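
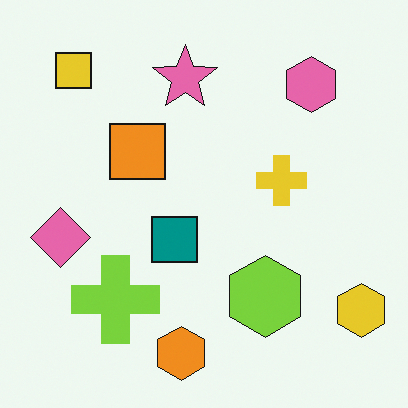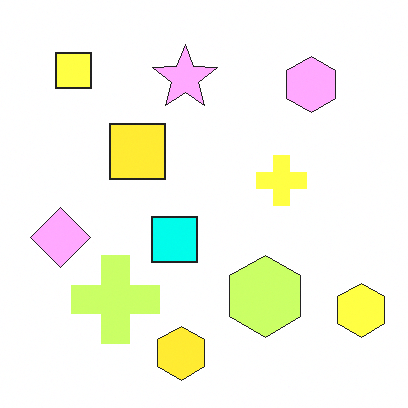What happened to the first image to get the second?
Noticeably brightened.

Every pixel — background and shapes alike — is uniformly brightened.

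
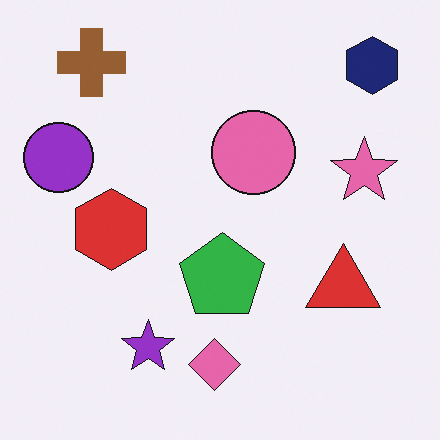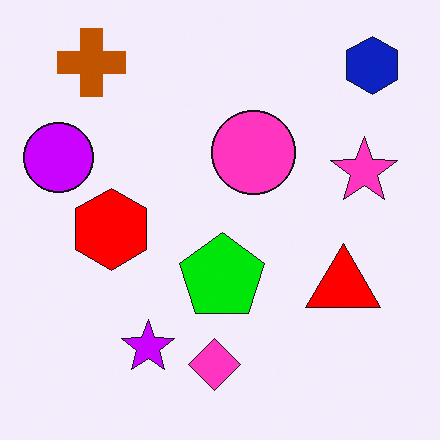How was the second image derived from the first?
The transformation is: heavily oversaturated.

All colors are more vivid — a global saturation change.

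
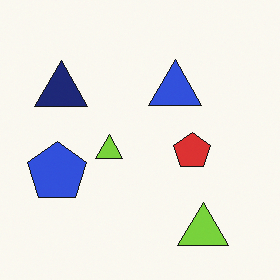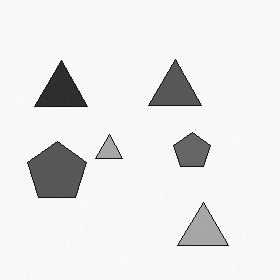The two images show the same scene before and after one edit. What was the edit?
It was converted to grayscale.

All color is removed — every shape is now a shade of grey.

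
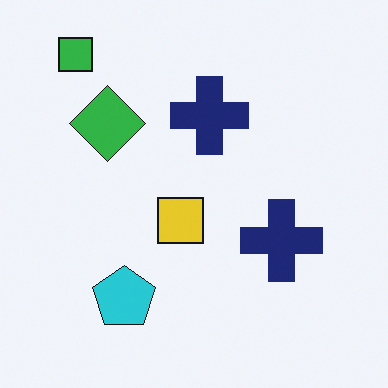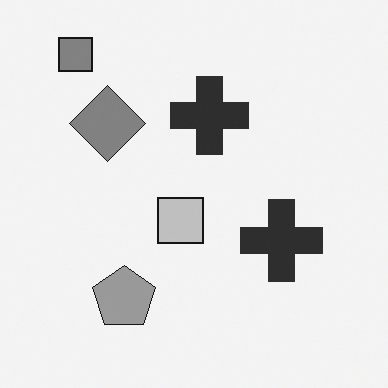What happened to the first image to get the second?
The second image is the first converted to grayscale.

All color is removed — every shape is now a shade of grey.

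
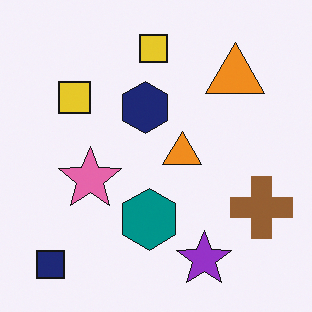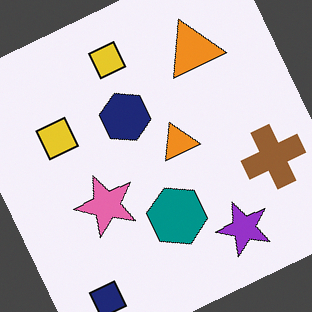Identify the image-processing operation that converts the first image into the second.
This is the original image rotated counter-clockwise by a moderate amount.

Every shape is tilted by the same angle and the image corners show triangular fill wedges — a whole-image rotation by a non-right angle.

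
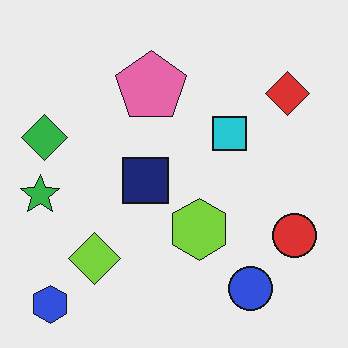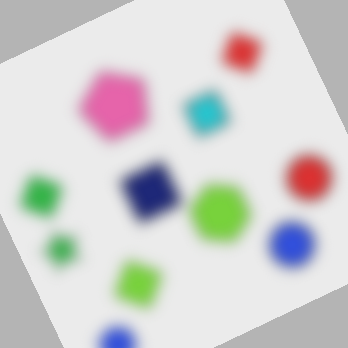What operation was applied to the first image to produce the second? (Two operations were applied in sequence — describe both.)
The transformation is: strongly gaussian-blurred, then rotated counter-clockwise by a clearly visible amount.

Shape edges and outlines are uniformly softened across the whole image. Every shape is tilted by the same angle and the image corners show triangular fill wedges — a whole-image rotation by a non-right angle.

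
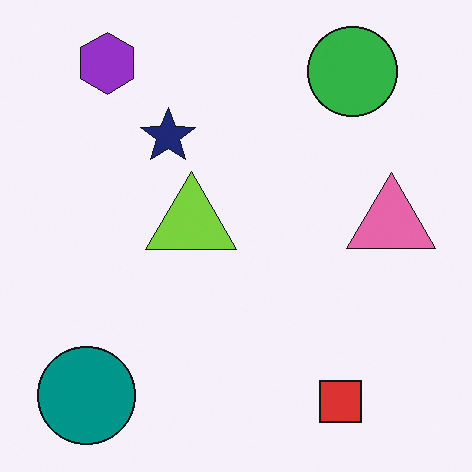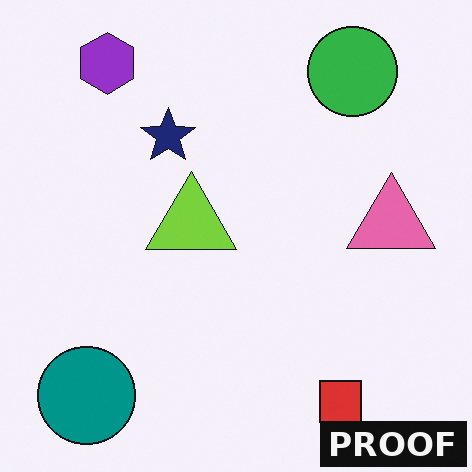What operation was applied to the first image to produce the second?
This is the original image watermarked with the text "PROOF" in the lower-right corner.

A dark label reading "PROOF" appears in the lower-right corner.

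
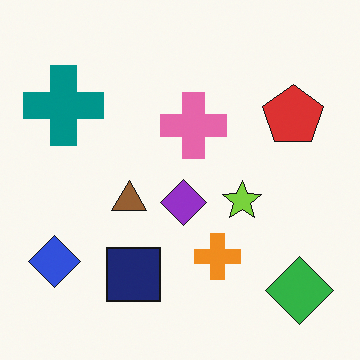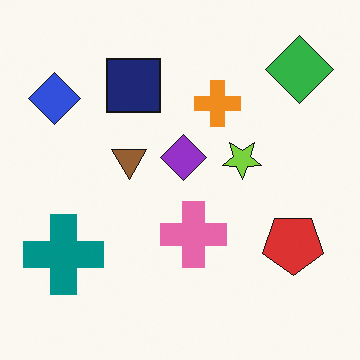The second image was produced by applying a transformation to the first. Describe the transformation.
The second image is the first flipped vertically (top ↔ bottom).

The green diamond is in the bottom-right of the first image and the top-right of the second — shapes on opposite sides of the horizontal midline have swapped in a mirror flip.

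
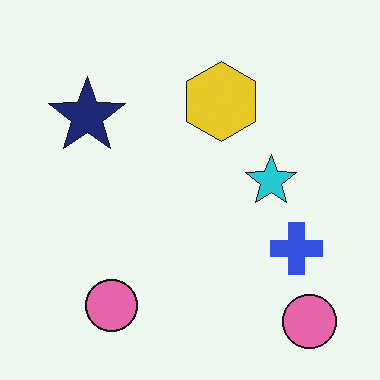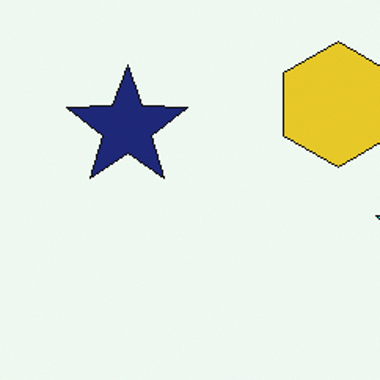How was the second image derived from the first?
It was cropped to a modestly smaller region and rescaled.

The visible shapes are larger and the field of view is narrower; shapes near the original edges may be partly or wholly outside the frame — a crop-and-rescale.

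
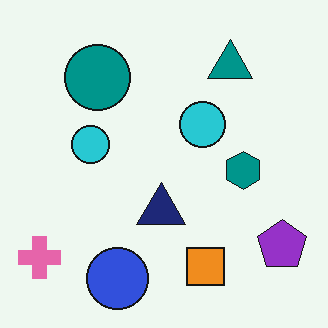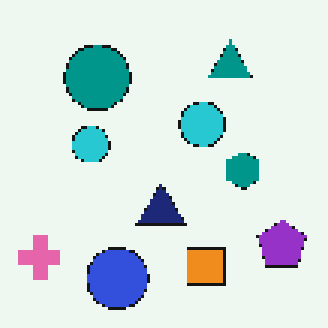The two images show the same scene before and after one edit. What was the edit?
This is the original image mildly pixelated.

Shapes are reduced to large square blocks; fine edges and outlines are lost — a downscale-then-upscale (mosaic) effect.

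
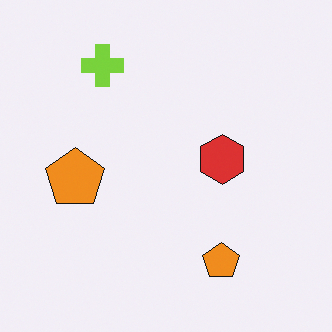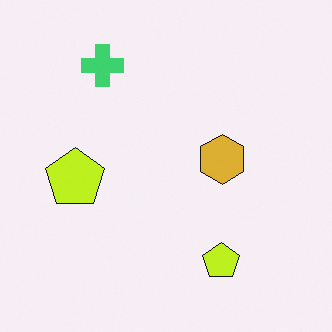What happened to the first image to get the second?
The second image is the first hue-shifted slightly.

Every shape's color has rotated by the same amount around the hue wheel — a uniform hue shift.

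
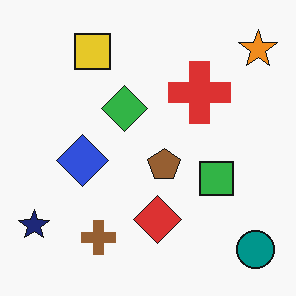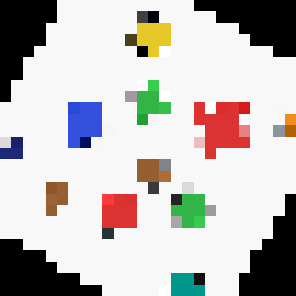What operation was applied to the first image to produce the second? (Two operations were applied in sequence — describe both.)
This is the original image rotated clockwise by a large amount — several tens of degrees, then coarsely pixelated.

Every shape is tilted by the same angle and the image corners show triangular fill wedges — a whole-image rotation by a non-right angle. Shapes are reduced to large square blocks; fine edges and outlines are lost — a downscale-then-upscale (mosaic) effect.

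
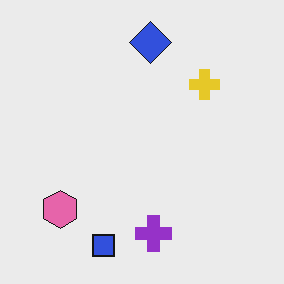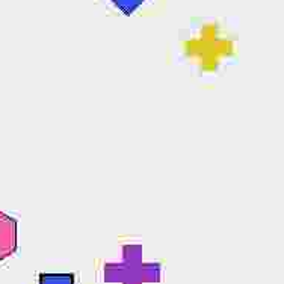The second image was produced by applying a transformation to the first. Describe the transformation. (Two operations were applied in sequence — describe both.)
The transformation is: heavily JPEG-compressed with obvious blocking artifacts, then cropped to a modestly smaller region and rescaled.

Blocky 8×8 compression artifacts appear around shape edges and the flat background shows ringing — characteristic JPEG degradation. The visible shapes are larger and the field of view is narrower; shapes near the original edges may be partly or wholly outside the frame — a crop-and-rescale.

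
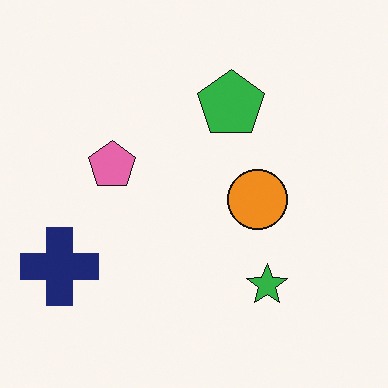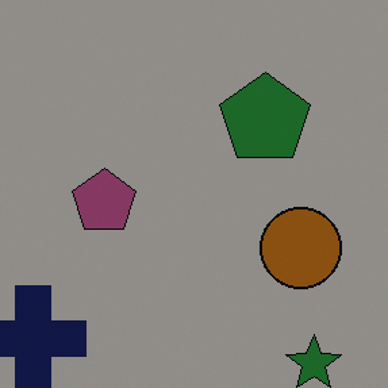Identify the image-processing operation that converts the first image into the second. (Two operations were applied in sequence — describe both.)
It was cropped slightly and scaled back up, then noticeably darkened.

The visible shapes are larger and the field of view is narrower; shapes near the original edges may be partly or wholly outside the frame — a crop-and-rescale. Every pixel — background and shapes alike — is uniformly darkened.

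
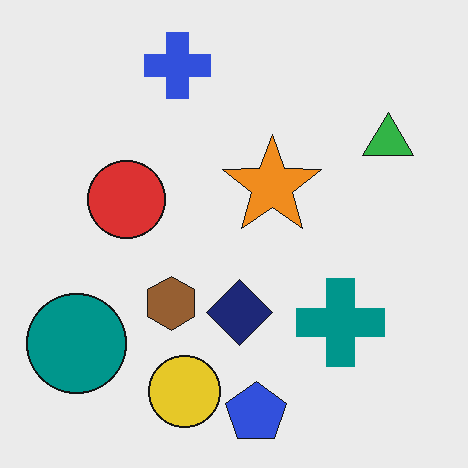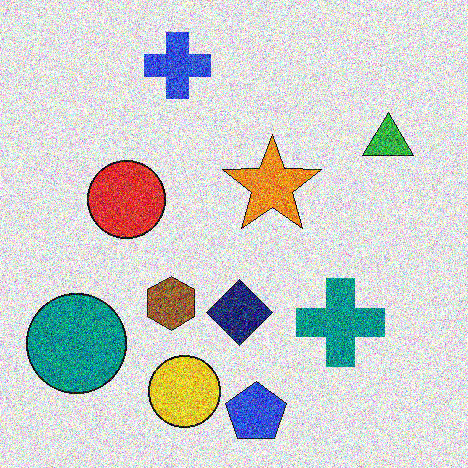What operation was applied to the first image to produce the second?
This is the original image degraded with a thick layer of grain.

Random speckle covers the whole image, including the flat background.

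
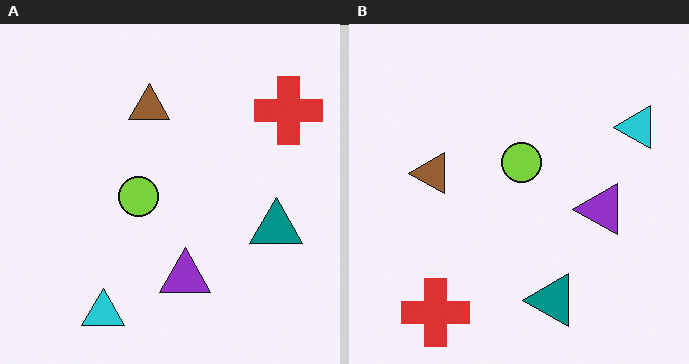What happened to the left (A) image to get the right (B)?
The right (B) image is the left (A) transposed (reflected across the top-left ↔ bottom-right diagonal).

Shapes have swapped their row and column positions — what was in the top-right is now in the bottom-left — a diagonal reflection.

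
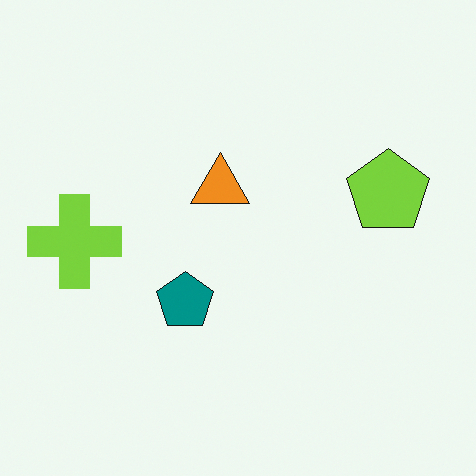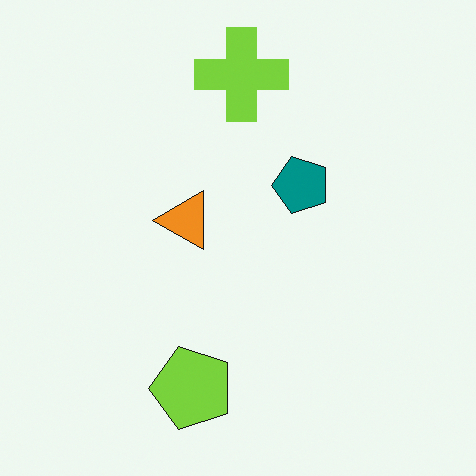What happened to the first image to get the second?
This is the original image transposed (reflected across the top-left ↔ bottom-right diagonal).

Shapes have swapped their row and column positions — what was in the top-right is now in the bottom-left — a diagonal reflection.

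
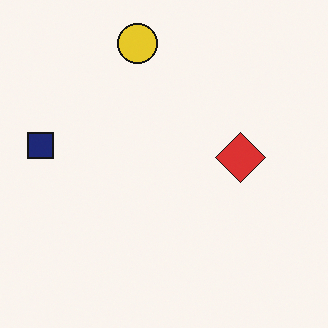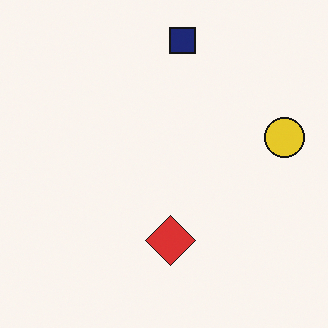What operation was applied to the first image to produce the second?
It was rotated 90° clockwise.

The navy square sits in the left of the first image and the top of the second — consistent with a whole-image 90° clockwise rotation.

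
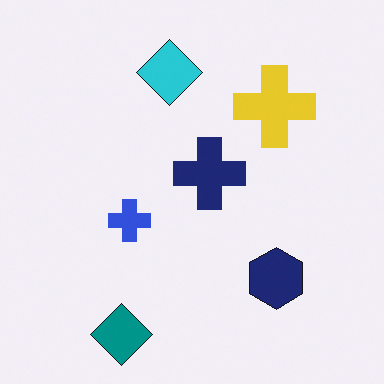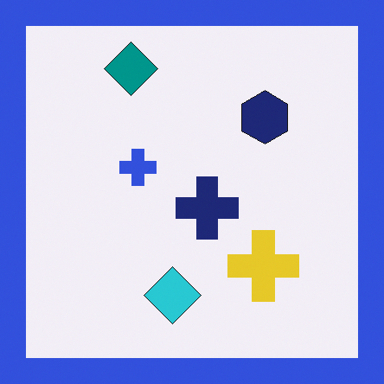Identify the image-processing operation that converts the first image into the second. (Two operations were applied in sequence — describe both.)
It was flipped vertically (top ↔ bottom), then framed with a blue border.

The teal diamond is in the bottom-left of the first image and the top-left of the second — shapes on opposite sides of the horizontal midline have swapped in a mirror flip. A solid blue frame runs around the edge of the second image, with the content slightly shrunk inside it.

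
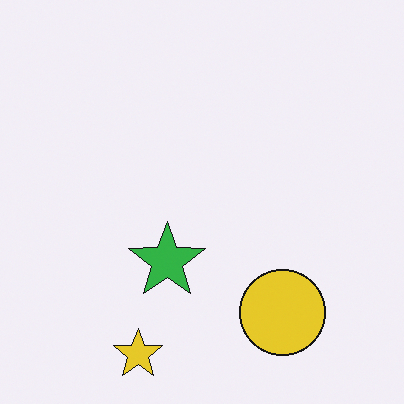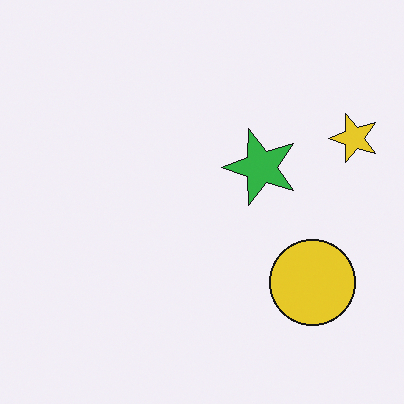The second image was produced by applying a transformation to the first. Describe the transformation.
This is the original image transposed (reflected across the top-left ↔ bottom-right diagonal).

Shapes have swapped their row and column positions — what was in the top-right is now in the bottom-left — a diagonal reflection.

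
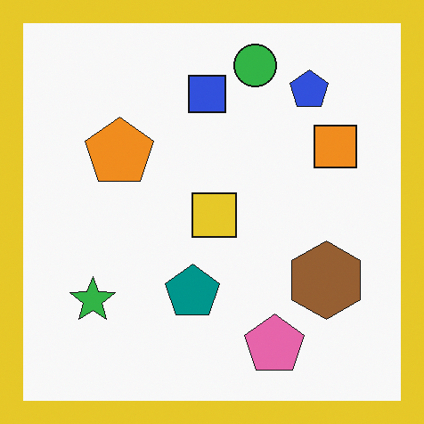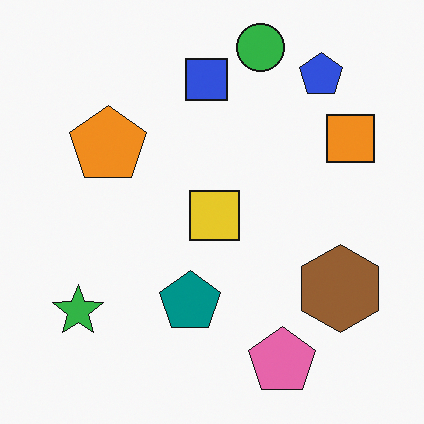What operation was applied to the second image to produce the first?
The first image is the second framed with a yellow border.

A solid yellow frame runs around the edge of the first image, with the content slightly shrunk inside it.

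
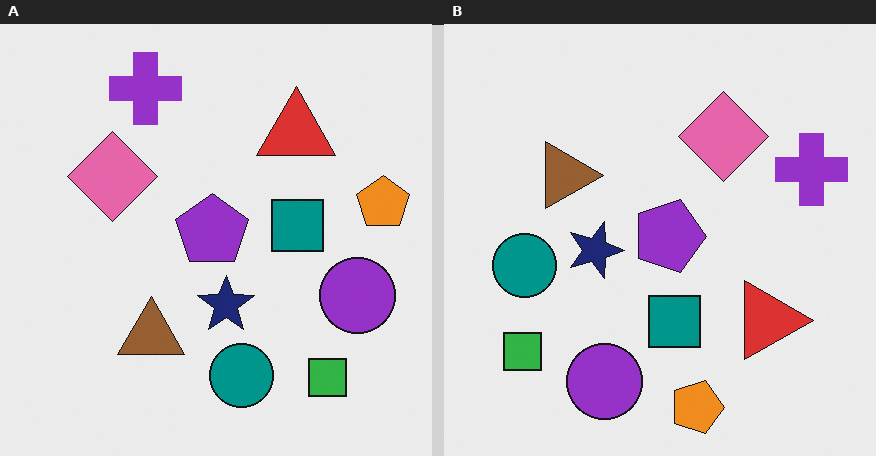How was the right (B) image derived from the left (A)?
The right (B) image is the left (A) rotated 90° clockwise.

The green square sits in the bottom-right of the left (A) image and the bottom-left of the right (B) — consistent with a whole-image 90° clockwise rotation.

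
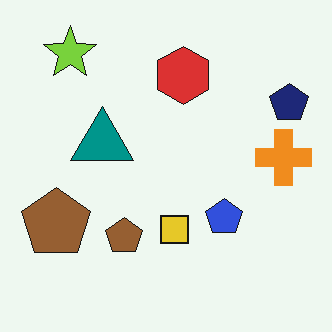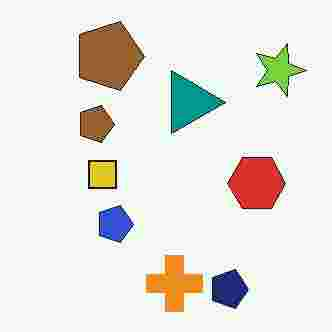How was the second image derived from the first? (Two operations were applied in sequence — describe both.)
The image was rotated 90° clockwise, then degraded with heavy JPEG compression.

The lime star sits in the top-left of the first image and the top-right of the second — consistent with a whole-image 90° clockwise rotation. Blocky 8×8 compression artifacts appear around shape edges and the flat background shows ringing — characteristic JPEG degradation.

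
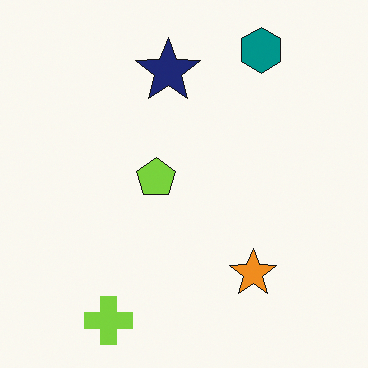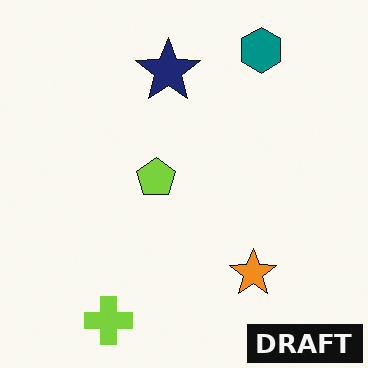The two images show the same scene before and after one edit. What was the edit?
The second image is the first watermarked with the text "DRAFT" in the lower-right corner.

A dark label reading "DRAFT" appears in the lower-right corner.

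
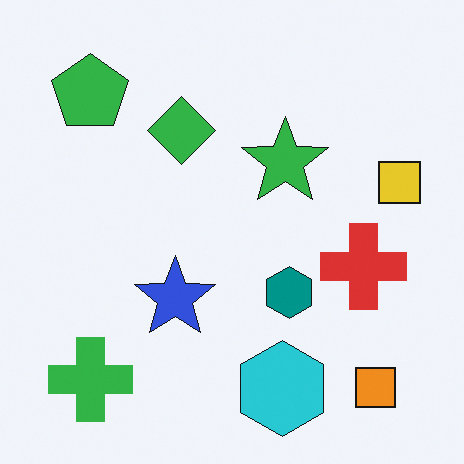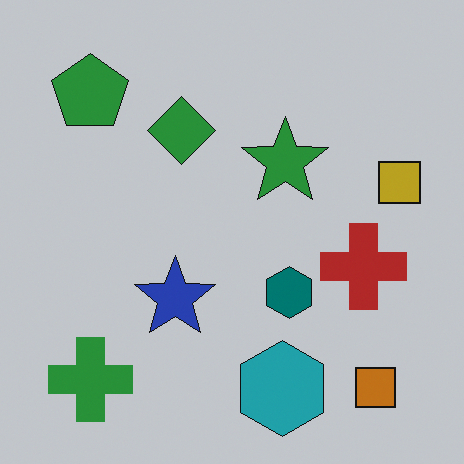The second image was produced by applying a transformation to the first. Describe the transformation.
This is the original image slightly darkened.

Every pixel — background and shapes alike — is uniformly darkened.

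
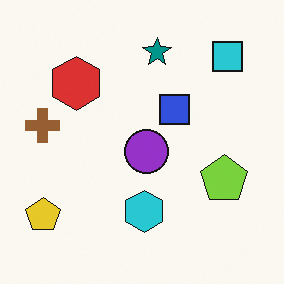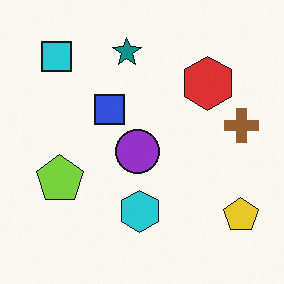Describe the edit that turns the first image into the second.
The image was flipped horizontally (left ↔ right).

The brown cross is in the left of the first image and the right of the second — shapes on opposite sides of the vertical midline have swapped in a mirror flip.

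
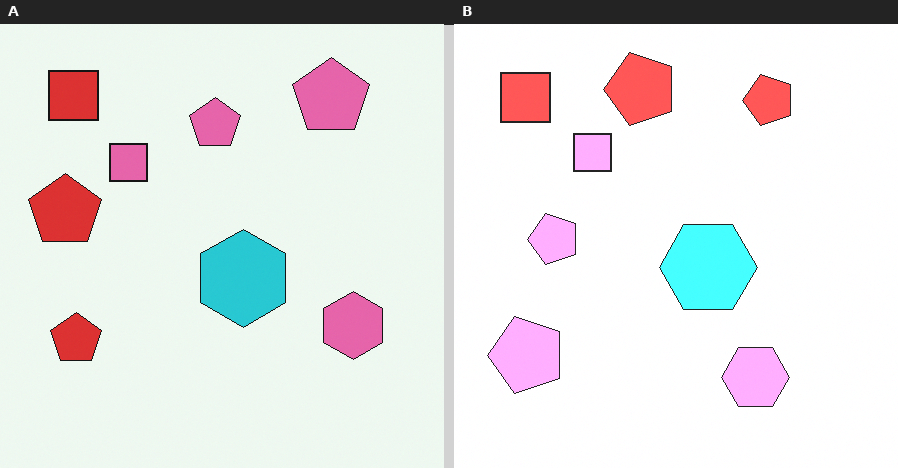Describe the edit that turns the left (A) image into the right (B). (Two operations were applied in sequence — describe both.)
Transposed (reflected across the top-left ↔ bottom-right diagonal), then noticeably brightened.

Shapes have swapped their row and column positions — what was in the top-right is now in the bottom-left — a diagonal reflection. Every pixel — background and shapes alike — is uniformly brightened.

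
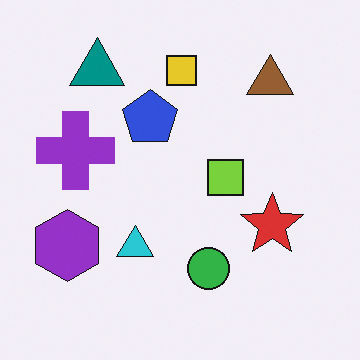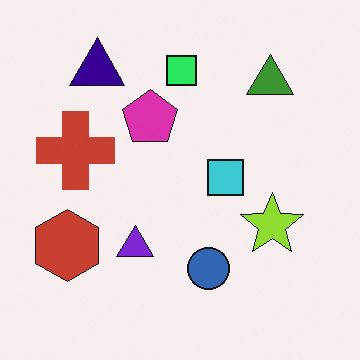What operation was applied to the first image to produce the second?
It was hue-shifted noticeably.

Every shape's color has rotated by the same amount around the hue wheel — a uniform hue shift.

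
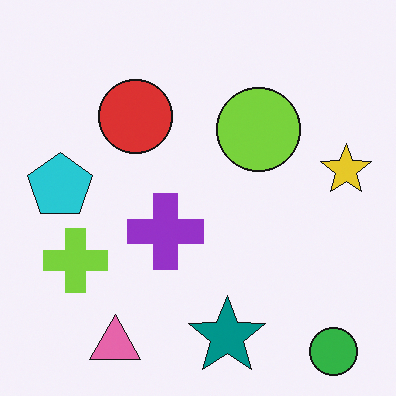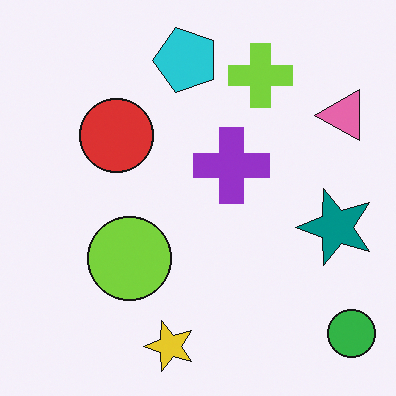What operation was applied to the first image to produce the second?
The image was transposed (reflected across the top-left ↔ bottom-right diagonal).

Shapes have swapped their row and column positions — what was in the top-right is now in the bottom-left — a diagonal reflection.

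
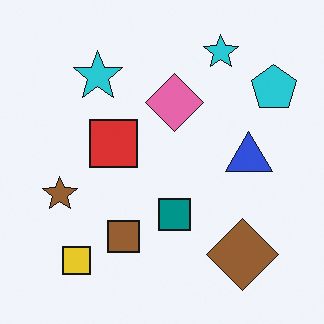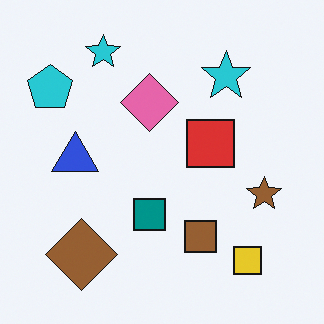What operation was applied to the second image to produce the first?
The transformation is: flipped horizontally (left ↔ right).

The cyan pentagon is in the top-left of the second image and the top-right of the first — shapes on opposite sides of the vertical midline have swapped in a mirror flip.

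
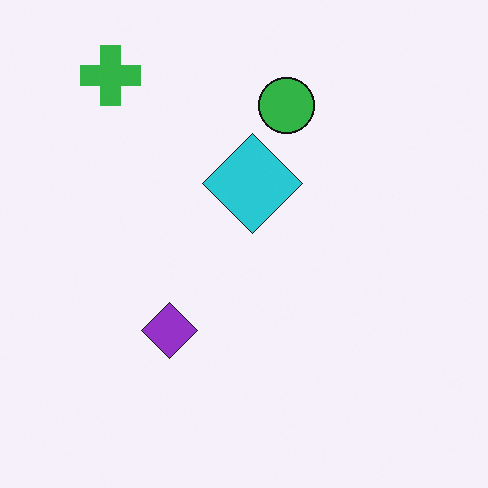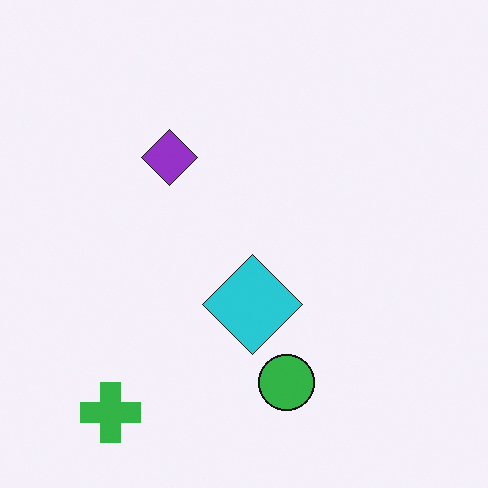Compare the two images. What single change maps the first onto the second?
Flipped vertically (top ↔ bottom).

The green cross is in the top-left of the first image and the bottom-left of the second — shapes on opposite sides of the horizontal midline have swapped in a mirror flip.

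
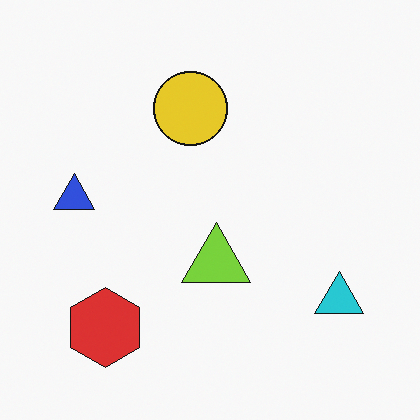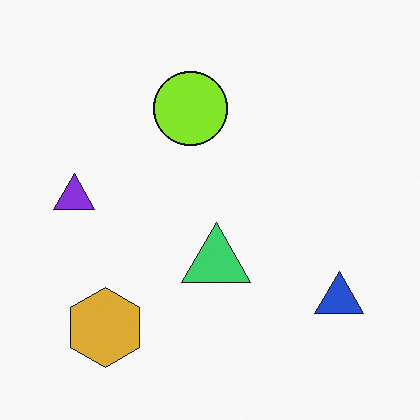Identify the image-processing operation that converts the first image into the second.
The image was hue-shifted by a small amount.

Every shape's color has rotated by the same amount around the hue wheel — a uniform hue shift.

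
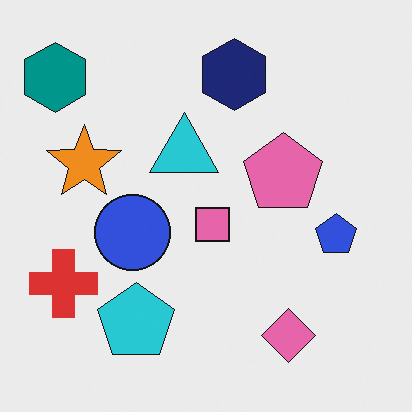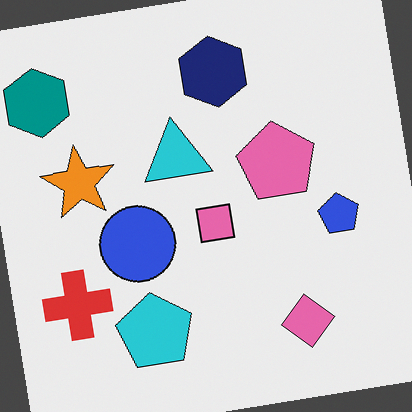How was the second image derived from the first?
The image was rotated counter-clockwise by a few degrees.

Every shape is tilted by the same angle and the image corners show triangular fill wedges — a whole-image rotation by a non-right angle.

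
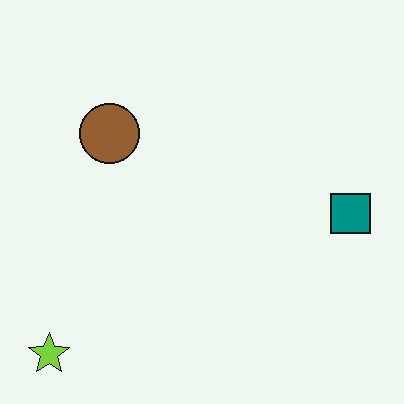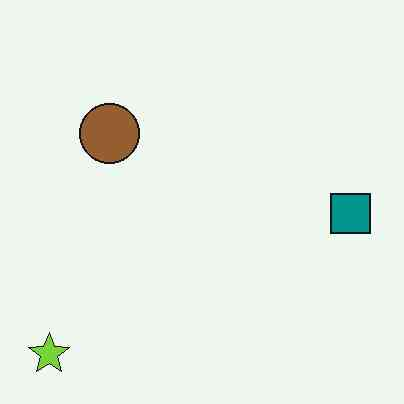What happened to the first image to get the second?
The second image is the first JPEG-compressed with visible artifacts.

Blocky 8×8 compression artifacts appear around shape edges and the flat background shows ringing — characteristic JPEG degradation.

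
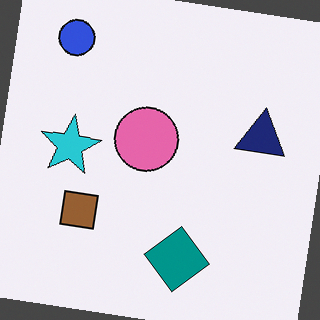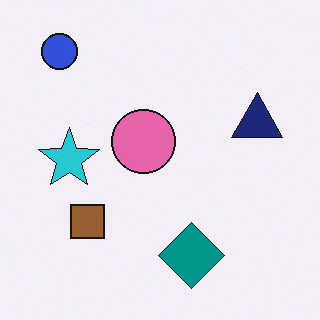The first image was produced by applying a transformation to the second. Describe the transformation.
Rotated clockwise by a small amount.

Every shape is tilted by the same angle and the image corners show triangular fill wedges — a whole-image rotation by a non-right angle.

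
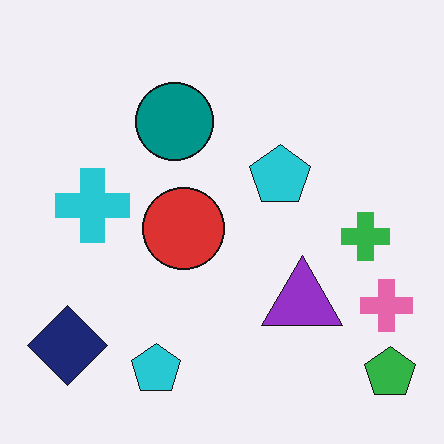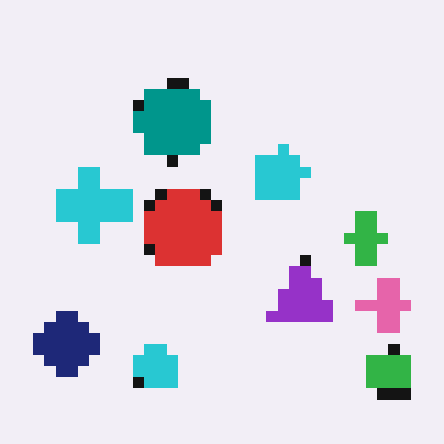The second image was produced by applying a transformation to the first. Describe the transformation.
The transformation is: heavily pixelated into large blocks.

Shapes are reduced to large square blocks; fine edges and outlines are lost — a downscale-then-upscale (mosaic) effect.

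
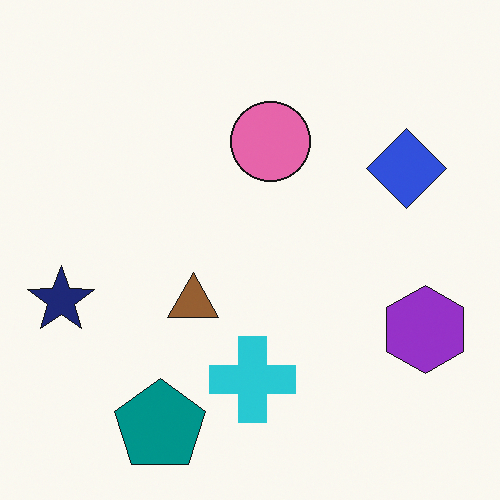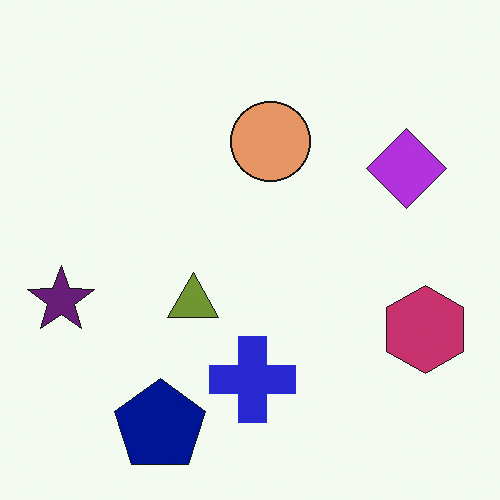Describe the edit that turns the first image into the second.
The second image is the first hue-shifted by a small amount.

Every shape's color has rotated by the same amount around the hue wheel — a uniform hue shift.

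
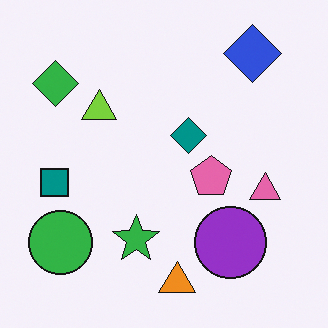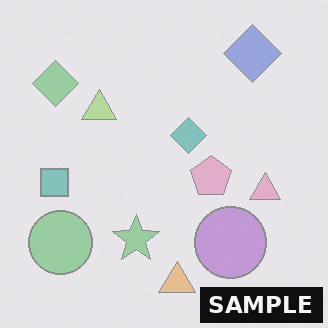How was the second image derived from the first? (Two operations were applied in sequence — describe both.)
Washed out (contrast reduced), then watermarked with the text "SAMPLE" in the lower-right corner.

Tones are pushed toward mid-grey across the whole image — a global contrast change. A dark label reading "SAMPLE" appears in the lower-right corner.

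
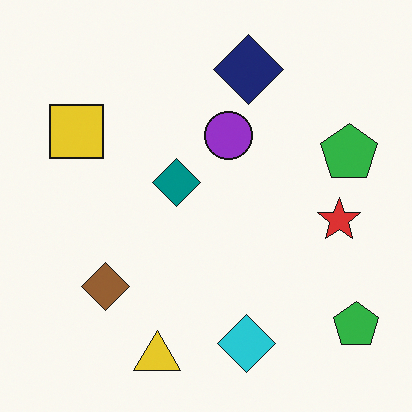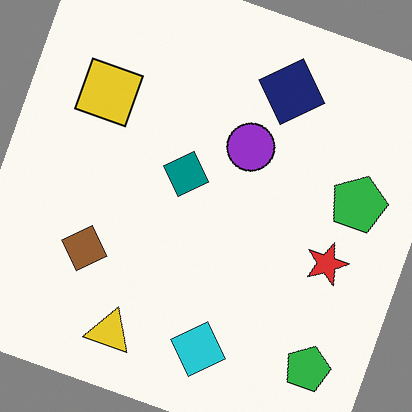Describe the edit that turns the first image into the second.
The image was rotated clockwise by a clearly visible amount.

Every shape is tilted by the same angle and the image corners show triangular fill wedges — a whole-image rotation by a non-right angle.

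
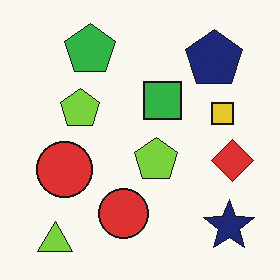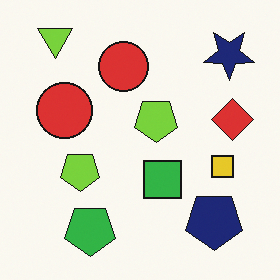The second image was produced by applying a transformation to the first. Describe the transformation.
The transformation is: flipped vertically (top ↔ bottom).

The lime triangle is in the bottom-left of the first image and the top-left of the second — shapes on opposite sides of the horizontal midline have swapped in a mirror flip.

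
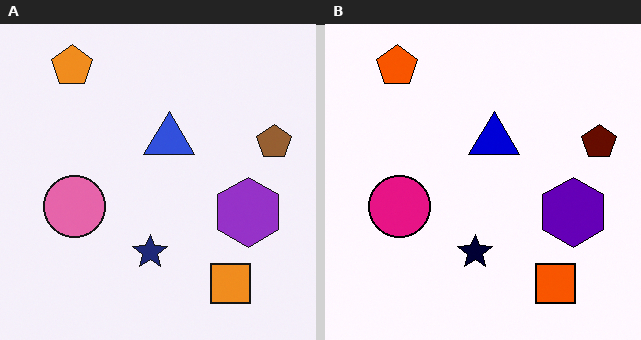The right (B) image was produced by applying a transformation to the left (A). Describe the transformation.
Boosted in contrast.

Tones are pushed away from mid-grey across the whole image — a global contrast change.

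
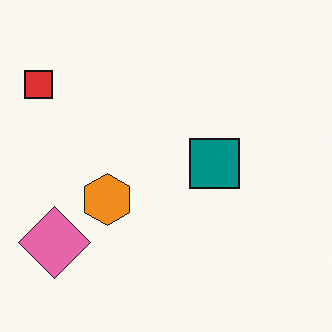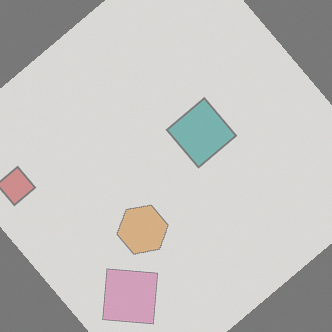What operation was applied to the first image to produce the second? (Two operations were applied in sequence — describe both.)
The transformation is: rotated counter-clockwise by a large amount — several tens of degrees, then washed out (contrast reduced).

Every shape is tilted by the same angle and the image corners show triangular fill wedges — a whole-image rotation by a non-right angle. Tones are pushed toward mid-grey across the whole image — a global contrast change.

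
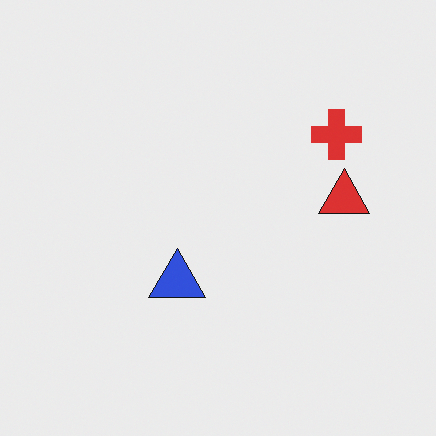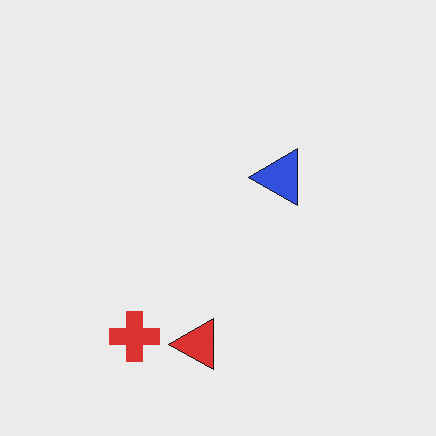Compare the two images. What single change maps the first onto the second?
The second image is the first transposed (reflected across the top-left ↔ bottom-right diagonal).

Shapes have swapped their row and column positions — what was in the top-right is now in the bottom-left — a diagonal reflection.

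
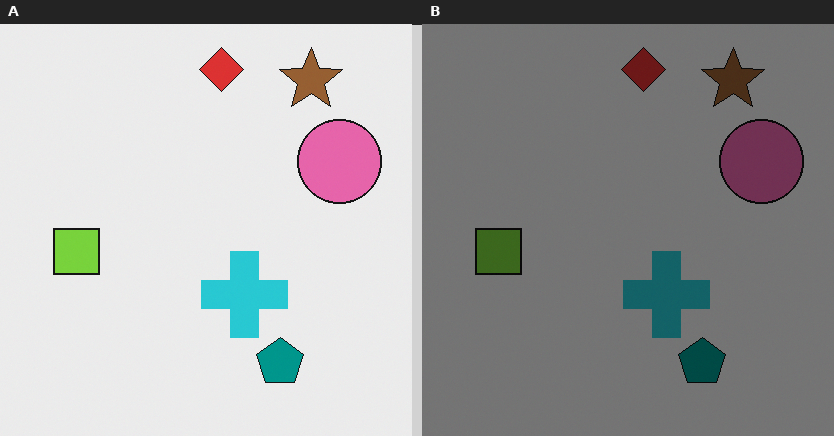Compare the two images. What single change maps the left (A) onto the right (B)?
The transformation is: noticeably darkened.

Every pixel — background and shapes alike — is uniformly darkened.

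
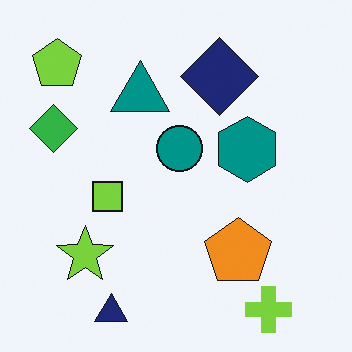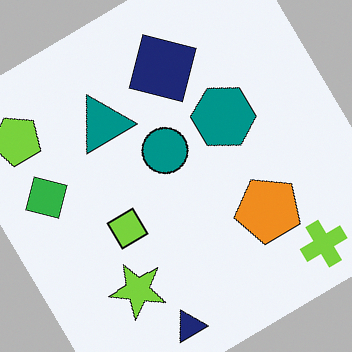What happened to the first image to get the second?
The transformation is: rotated counter-clockwise by a large amount — several tens of degrees.

Every shape is tilted by the same angle and the image corners show triangular fill wedges — a whole-image rotation by a non-right angle.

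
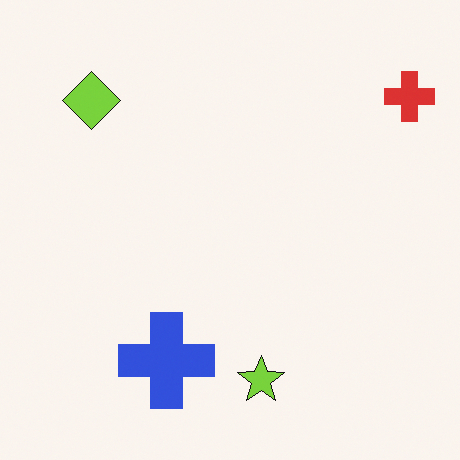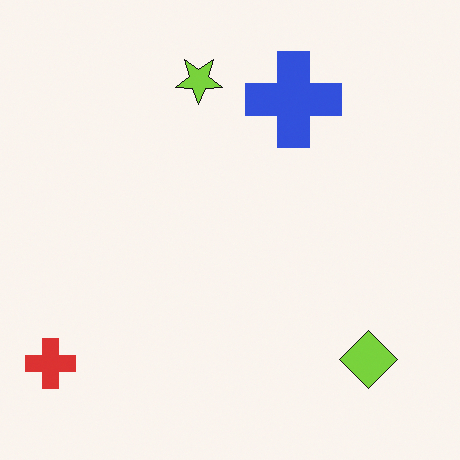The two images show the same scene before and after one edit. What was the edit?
This is the original image rotated 180°.

The red cross sits in the top-right of the first image and the bottom-left of the second — consistent with a whole-image 180° rotation.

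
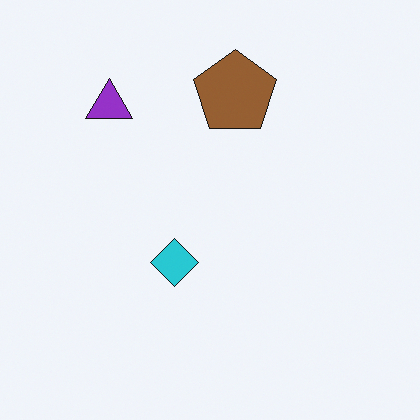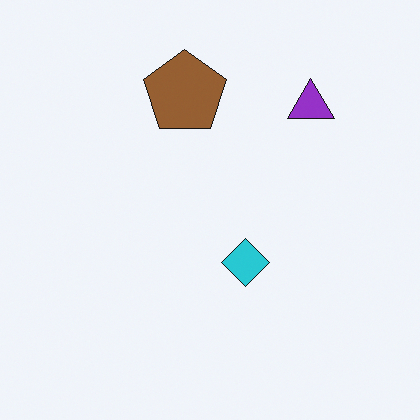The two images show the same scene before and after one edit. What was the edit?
Flipped horizontally (left ↔ right).

The purple triangle is in the top-left of the first image and the top-right of the second — shapes on opposite sides of the vertical midline have swapped in a mirror flip.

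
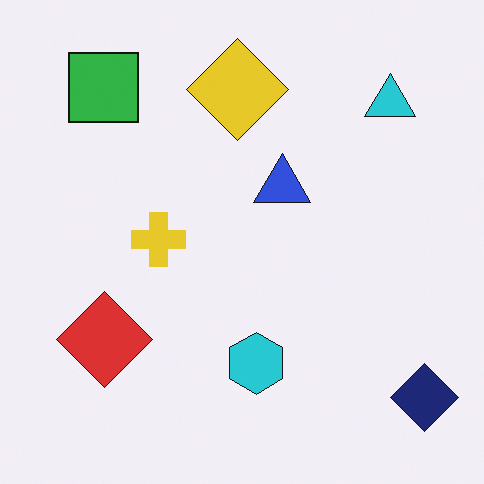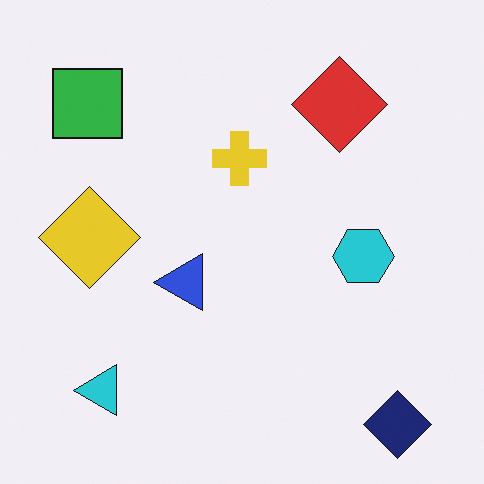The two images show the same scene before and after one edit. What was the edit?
It was transposed (reflected across the top-left ↔ bottom-right diagonal).

Shapes have swapped their row and column positions — what was in the top-right is now in the bottom-left — a diagonal reflection.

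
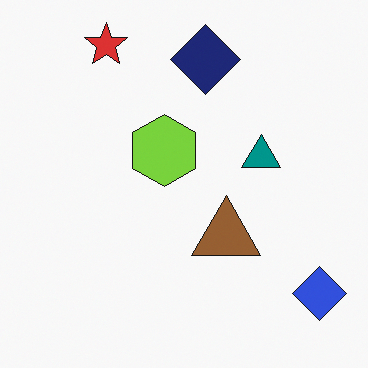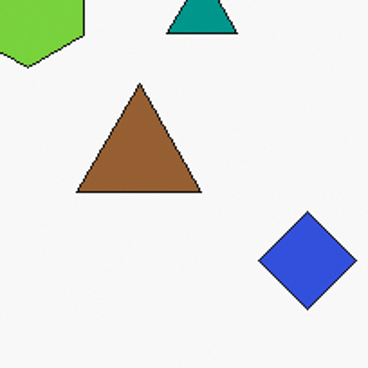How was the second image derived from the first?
The transformation is: cropped to a noticeably smaller region and rescaled.

The visible shapes are larger and the field of view is narrower; shapes near the original edges may be partly or wholly outside the frame — a crop-and-rescale.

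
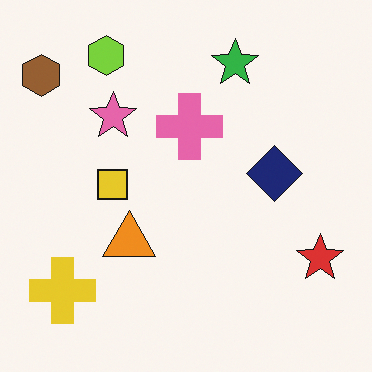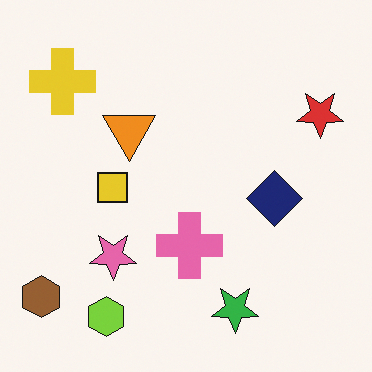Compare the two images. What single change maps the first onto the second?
The second image is the first flipped vertically (top ↔ bottom).

The lime hexagon is in the top-left of the first image and the bottom-left of the second — shapes on opposite sides of the horizontal midline have swapped in a mirror flip.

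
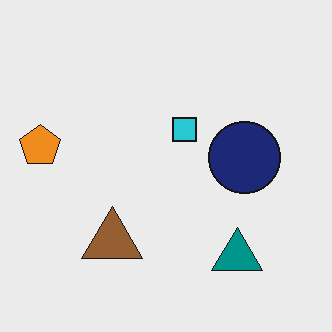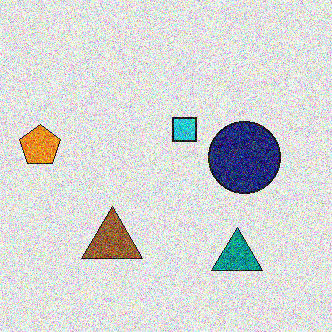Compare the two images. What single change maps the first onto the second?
The transformation is: degraded with a thick layer of grain.

Random speckle covers the whole image, including the flat background.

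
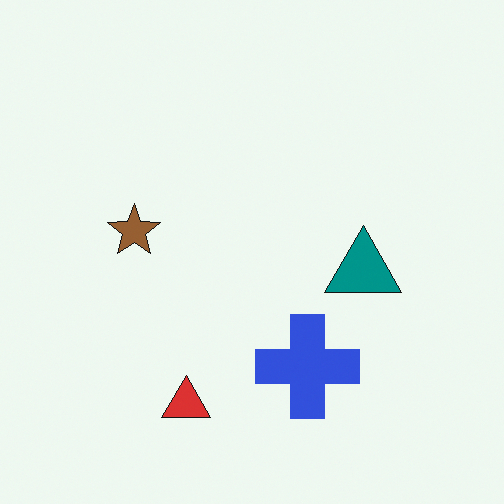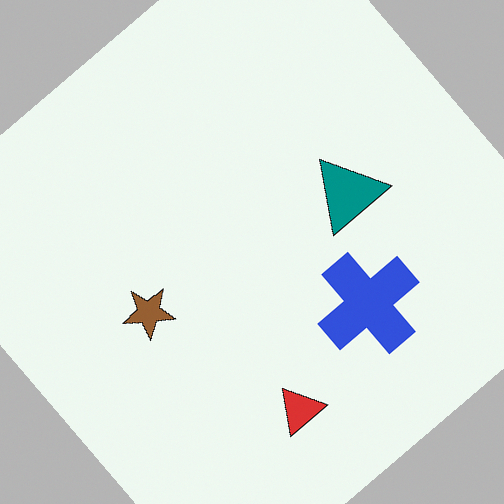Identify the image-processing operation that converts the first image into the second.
The image was rotated counter-clockwise by a large amount — several tens of degrees.

Every shape is tilted by the same angle and the image corners show triangular fill wedges — a whole-image rotation by a non-right angle.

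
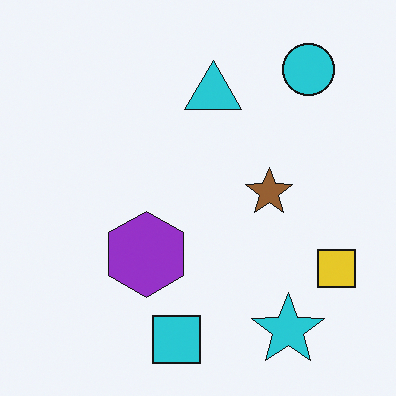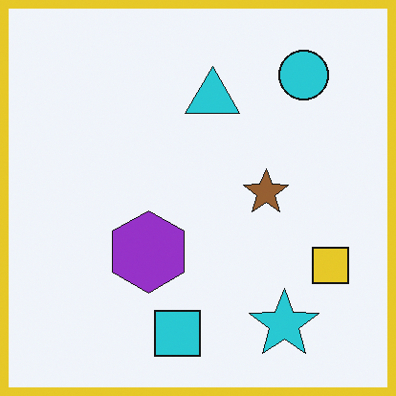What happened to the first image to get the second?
The second image is the first framed with a yellow border.

A solid yellow frame runs around the edge of the second image, with the content slightly shrunk inside it.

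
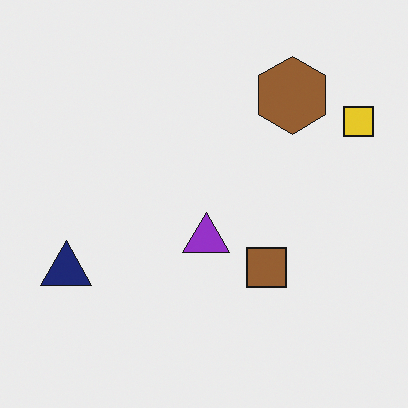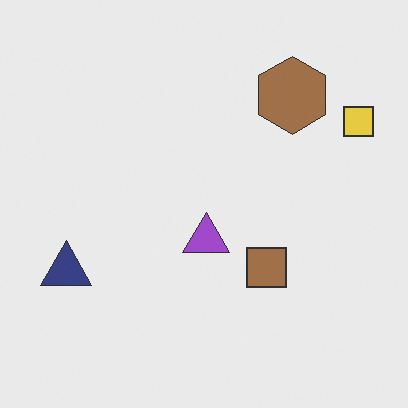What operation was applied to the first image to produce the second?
The image was given slightly reduced contrast.

Tones are pushed toward mid-grey across the whole image — a global contrast change.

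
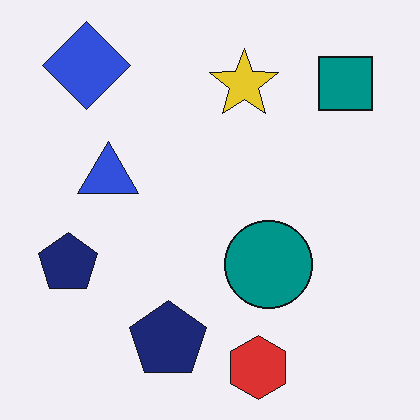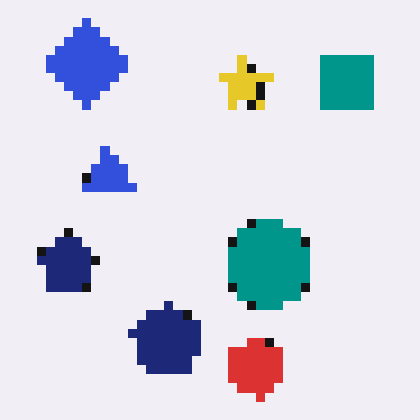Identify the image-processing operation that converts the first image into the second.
The second image is the first heavily pixelated into large blocks.

Shapes are reduced to large square blocks; fine edges and outlines are lost — a downscale-then-upscale (mosaic) effect.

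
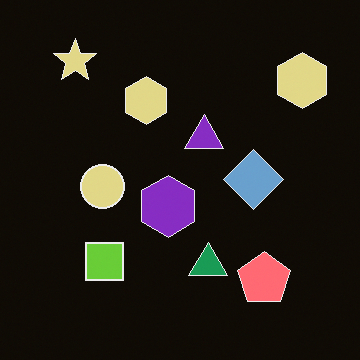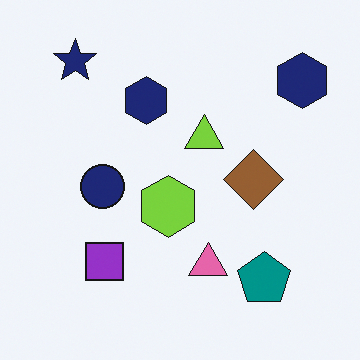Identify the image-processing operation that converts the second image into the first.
It was color-inverted (negative).

The light background has become dark and every shape's color is its complement — a photographic negative.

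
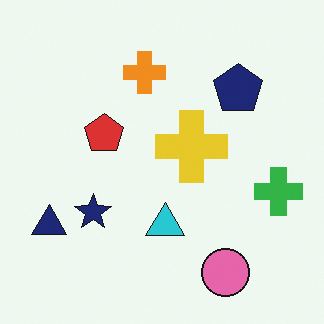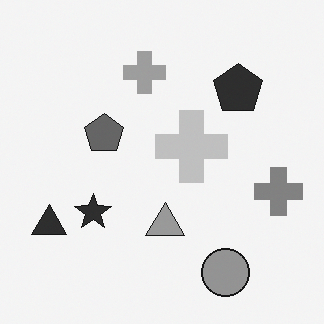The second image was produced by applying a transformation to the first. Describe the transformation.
It was converted to grayscale.

All color is removed — every shape is now a shade of grey.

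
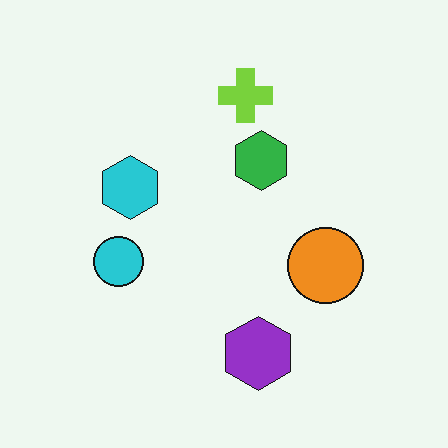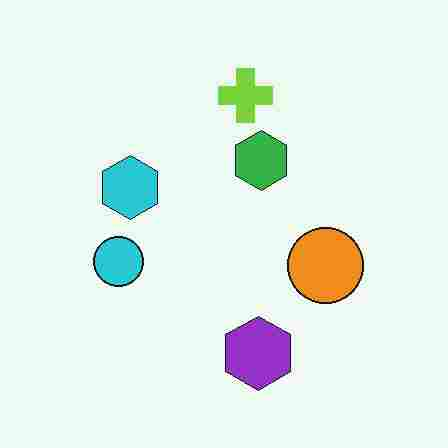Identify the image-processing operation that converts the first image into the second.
The image was heavily JPEG-compressed with obvious blocking artifacts.

Blocky 8×8 compression artifacts appear around shape edges and the flat background shows ringing — characteristic JPEG degradation.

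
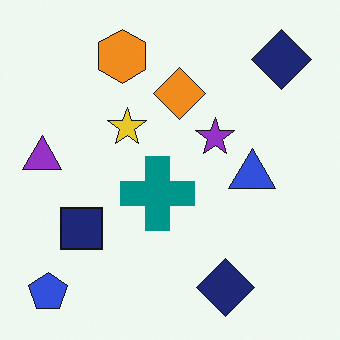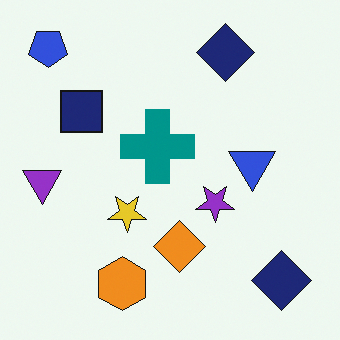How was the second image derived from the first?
The second image is the first flipped vertically (top ↔ bottom).

The blue pentagon is in the bottom-left of the first image and the top-left of the second — shapes on opposite sides of the horizontal midline have swapped in a mirror flip.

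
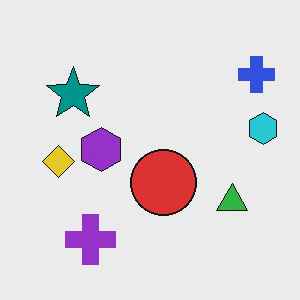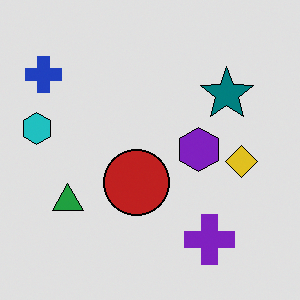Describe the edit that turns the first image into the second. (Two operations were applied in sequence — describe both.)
This is the original image moderately posterized, then flipped horizontally (left ↔ right).

Each flat color has snapped to a coarser quantized level — most visibly, the near-white background has dropped to a flat grey. The cyan hexagon is in the right of the first image and the left of the second — shapes on opposite sides of the vertical midline have swapped in a mirror flip.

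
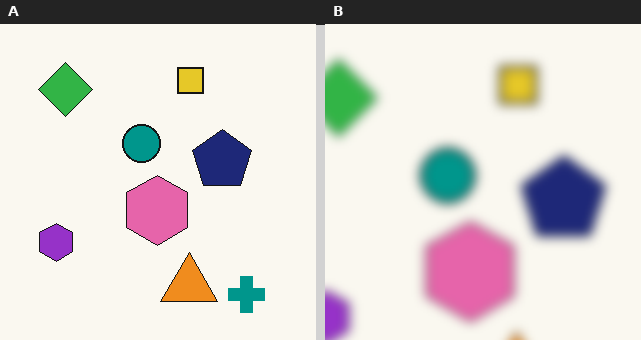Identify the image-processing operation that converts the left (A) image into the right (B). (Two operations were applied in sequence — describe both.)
It was noticeably gaussian-blurred, then cropped slightly and scaled back up.

Shape edges and outlines are uniformly softened across the whole image. The visible shapes are larger and the field of view is narrower; shapes near the original edges may be partly or wholly outside the frame — a crop-and-rescale.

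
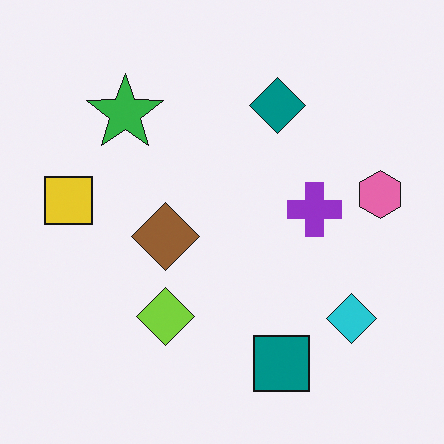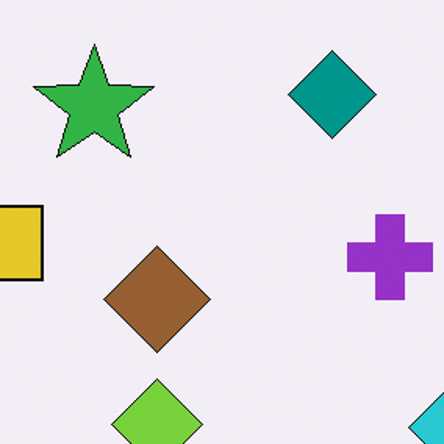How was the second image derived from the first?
The transformation is: cropped to a modestly smaller region and rescaled.

The visible shapes are larger and the field of view is narrower; shapes near the original edges may be partly or wholly outside the frame — a crop-and-rescale.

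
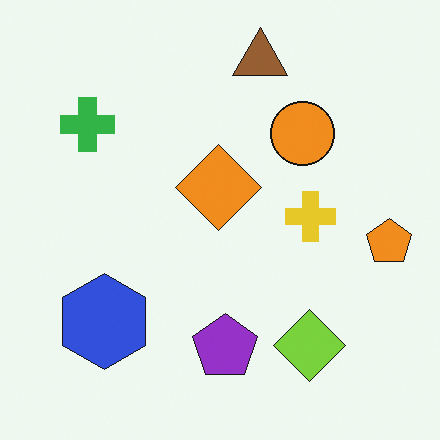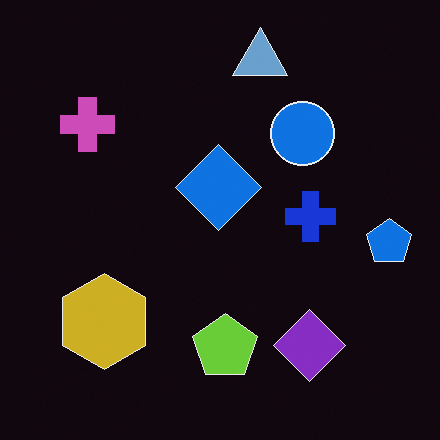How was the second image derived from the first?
It was color-inverted (negative).

The light background has become dark and every shape's color is its complement — a photographic negative.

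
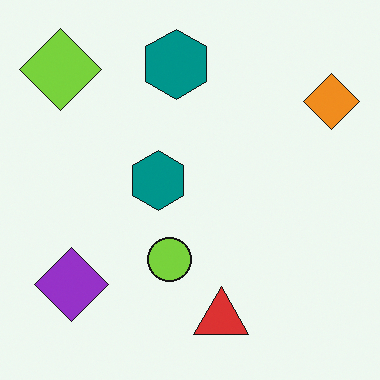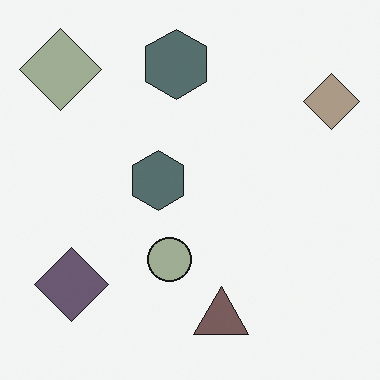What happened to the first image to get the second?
This is the original image heavily desaturated.

All colors are more muted and greyish — a global saturation change.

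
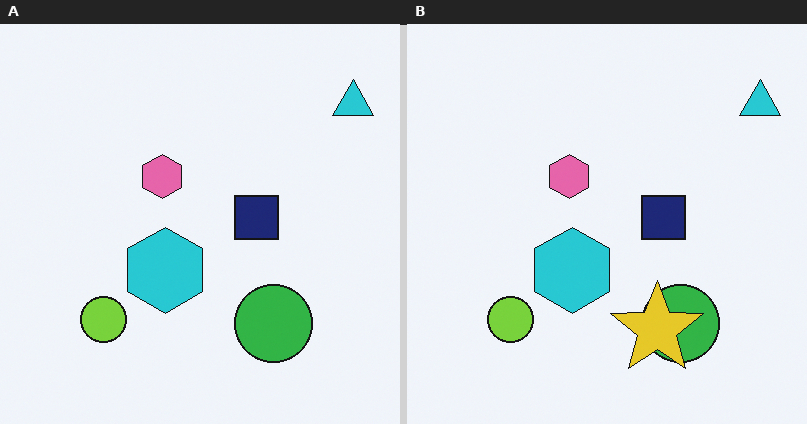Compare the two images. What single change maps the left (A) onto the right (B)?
It was overlaid with an additional yellow star.

A yellow star appears in the right (B) image that is absent from the left (A).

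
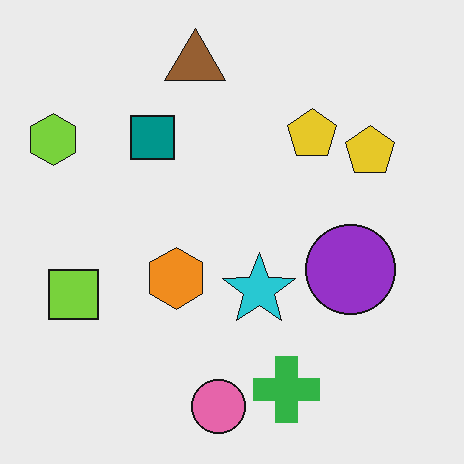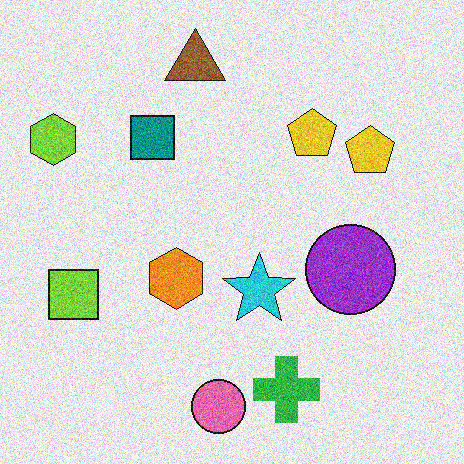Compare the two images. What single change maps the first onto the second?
The second image is the first degraded with heavy additive noise.

Random speckle covers the whole image, including the flat background.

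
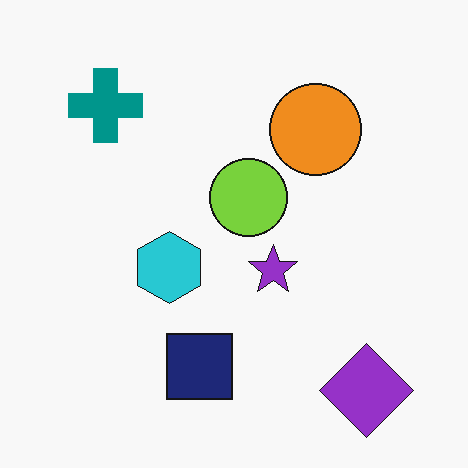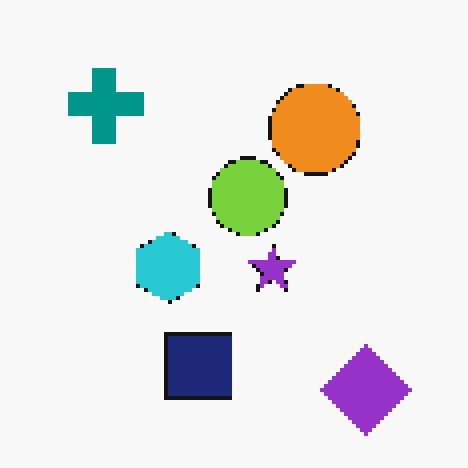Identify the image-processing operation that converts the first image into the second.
The transformation is: mildly pixelated.

Shapes are reduced to large square blocks; fine edges and outlines are lost — a downscale-then-upscale (mosaic) effect.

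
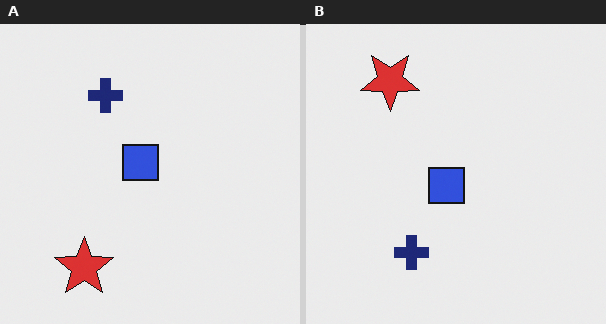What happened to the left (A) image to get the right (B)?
This is the original image flipped vertically (top ↔ bottom).

The red star is in the bottom-left of the left (A) image and the top-left of the right (B) — shapes on opposite sides of the horizontal midline have swapped in a mirror flip.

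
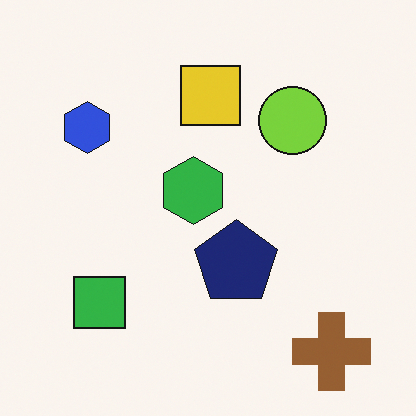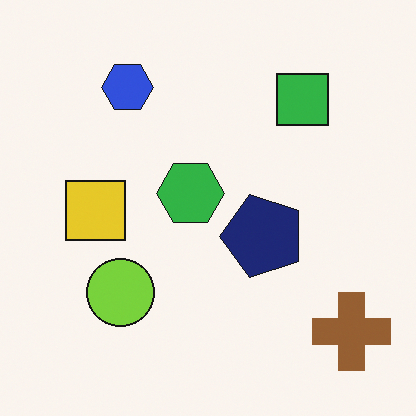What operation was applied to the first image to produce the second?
The second image is the first transposed (reflected across the top-left ↔ bottom-right diagonal).

Shapes have swapped their row and column positions — what was in the top-right is now in the bottom-left — a diagonal reflection.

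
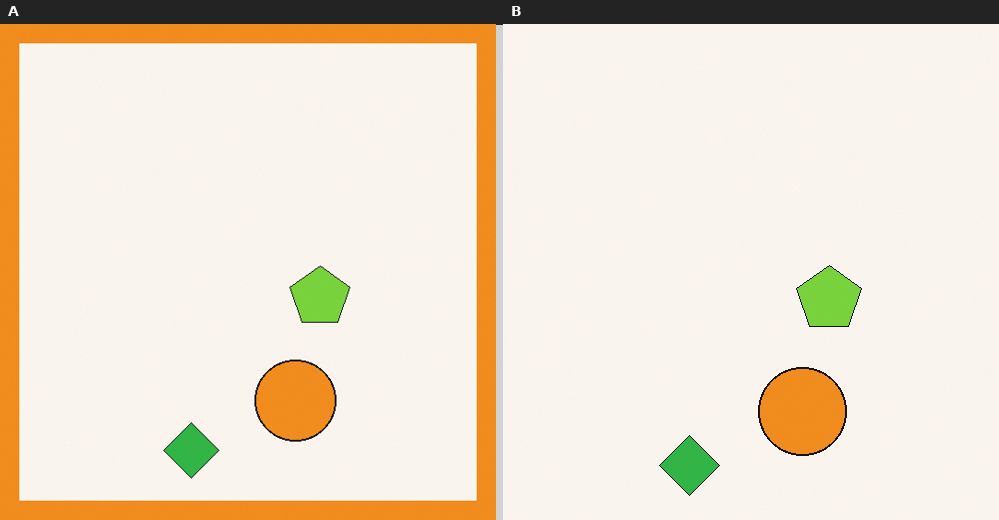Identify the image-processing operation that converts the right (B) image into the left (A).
The transformation is: framed with a orange border.

A solid orange frame runs around the edge of the left (A) image, with the content slightly shrunk inside it.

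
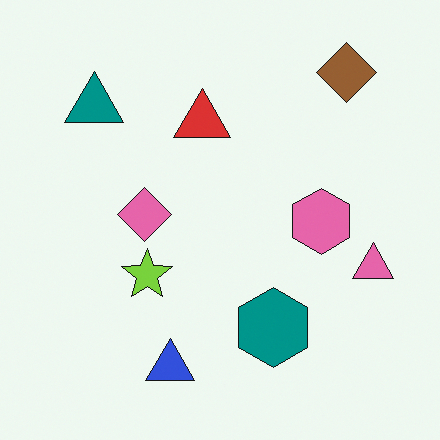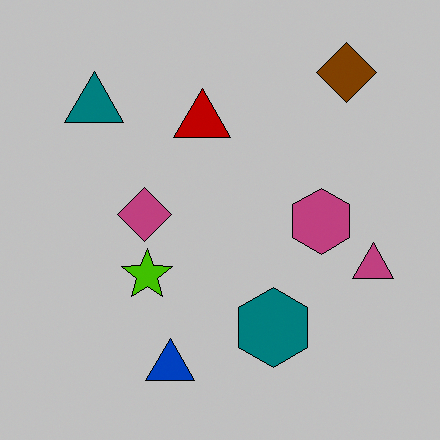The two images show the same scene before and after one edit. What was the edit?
This is the original image aggressively posterized.

Each flat color has snapped to a coarser quantized level — most visibly, the near-white background has dropped to a flat grey.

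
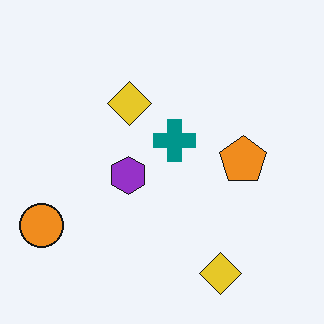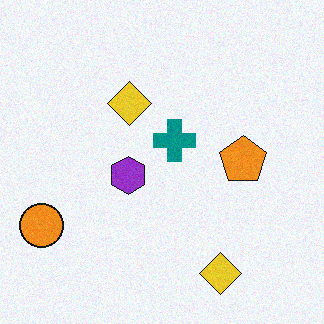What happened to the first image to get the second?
The transformation is: degraded with subtle gaussian noise.

Random speckle covers the whole image, including the flat background.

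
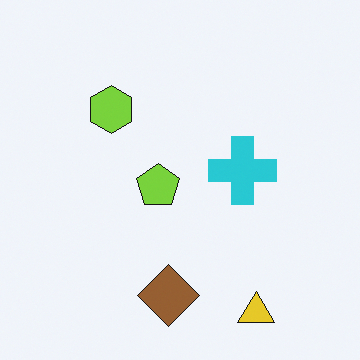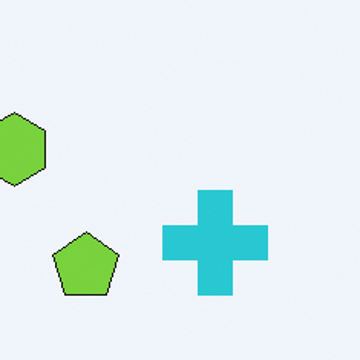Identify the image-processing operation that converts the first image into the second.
The image was cropped to a modestly smaller region and rescaled.

The visible shapes are larger and the field of view is narrower; shapes near the original edges may be partly or wholly outside the frame — a crop-and-rescale.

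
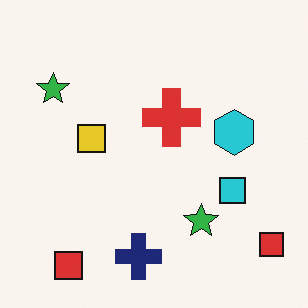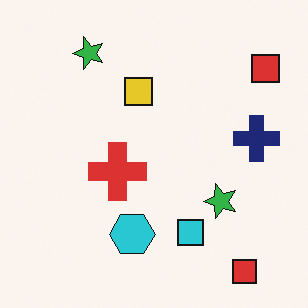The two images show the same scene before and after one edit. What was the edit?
The transformation is: transposed (reflected across the top-left ↔ bottom-right diagonal).

Shapes have swapped their row and column positions — what was in the top-right is now in the bottom-left — a diagonal reflection.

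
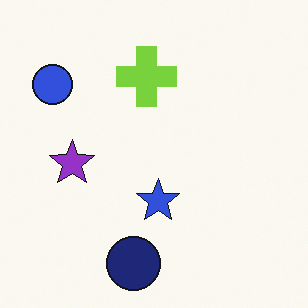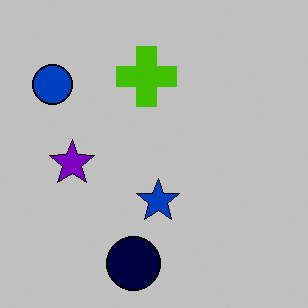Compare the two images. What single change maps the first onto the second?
The image was aggressively posterized.

Each flat color has snapped to a coarser quantized level — most visibly, the near-white background has dropped to a flat grey.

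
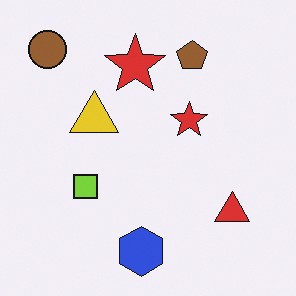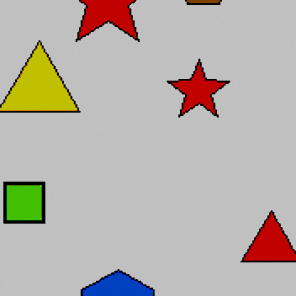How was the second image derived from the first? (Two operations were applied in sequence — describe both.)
This is the original image cropped to a noticeably smaller region and rescaled, then aggressively posterized.

The visible shapes are larger and the field of view is narrower; shapes near the original edges may be partly or wholly outside the frame — a crop-and-rescale. Each flat color has snapped to a coarser quantized level — most visibly, the near-white background has dropped to a flat grey.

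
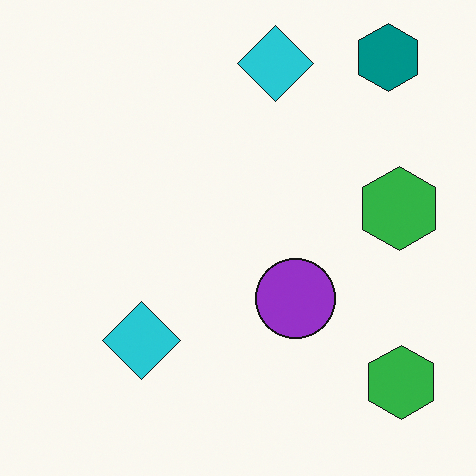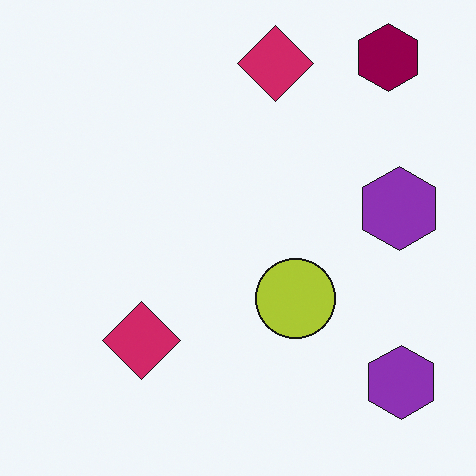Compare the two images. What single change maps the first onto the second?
It was hue-shifted noticeably.

Every shape's color has rotated by the same amount around the hue wheel — a uniform hue shift.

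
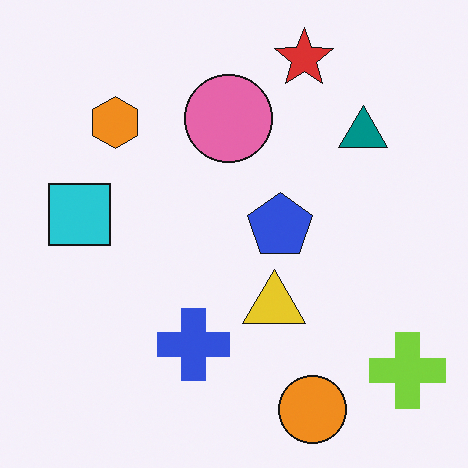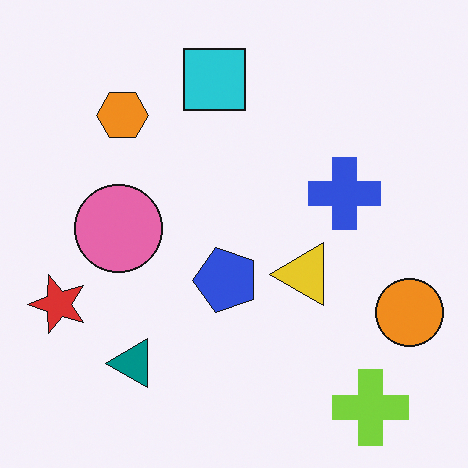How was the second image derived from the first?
The image was transposed (reflected across the top-left ↔ bottom-right diagonal).

Shapes have swapped their row and column positions — what was in the top-right is now in the bottom-left — a diagonal reflection.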